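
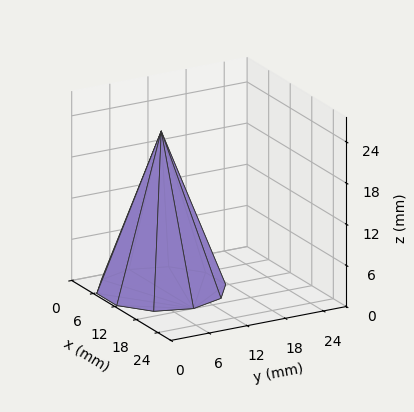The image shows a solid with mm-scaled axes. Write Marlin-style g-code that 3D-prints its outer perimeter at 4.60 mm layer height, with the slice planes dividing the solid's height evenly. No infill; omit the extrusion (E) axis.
Reading the render: the shape is a regular 10-sided pyramid, base circumscribed radius ≈ 9 mm, apex at z ≈ 23 mm (dimensions read to the nearest mm from the axis ticks). For the g-code, the solid's height is divided into equal slices at the stated Δz and each level perimeter traced with G1 moves after a G0 lift.

; perimeter-only toolpath
G21 ; units = mm
G90 ; absolute positioning
G28 ; home
; layer 1
G0 Z4.60
G0 X16.20 Y9.00
G1 X14.82 Y13.23
G1 X11.22 Y15.85
G1 X6.78 Y15.85
G1 X3.18 Y13.23
G1 X1.80 Y9.00
G1 X3.18 Y4.77
G1 X6.78 Y2.15
G1 X11.22 Y2.15
G1 X14.82 Y4.77
G1 X16.20 Y9.00
; layer 2
G0 Z9.20
G0 X14.40 Y9.00
G1 X13.37 Y12.17
G1 X10.67 Y14.14
G1 X7.33 Y14.14
G1 X4.63 Y12.17
G1 X3.60 Y9.00
G1 X4.63 Y5.83
G1 X7.33 Y3.86
G1 X10.67 Y3.86
G1 X13.37 Y5.83
G1 X14.40 Y9.00
; layer 3
G0 Z13.80
G0 X12.60 Y9.00
G1 X11.91 Y11.12
G1 X10.11 Y12.42
G1 X7.89 Y12.42
G1 X6.09 Y11.12
G1 X5.40 Y9.00
G1 X6.09 Y6.88
G1 X7.89 Y5.58
G1 X10.11 Y5.58
G1 X11.91 Y6.88
G1 X12.60 Y9.00
; layer 4
G0 Z18.40
G0 X10.80 Y9.00
G1 X10.46 Y10.06
G1 X9.56 Y10.71
G1 X8.44 Y10.71
G1 X7.54 Y10.06
G1 X7.20 Y9.00
G1 X7.54 Y7.94
G1 X8.44 Y7.29
G1 X9.56 Y7.29
G1 X10.46 Y7.94
G1 X10.80 Y9.00
M2 ; end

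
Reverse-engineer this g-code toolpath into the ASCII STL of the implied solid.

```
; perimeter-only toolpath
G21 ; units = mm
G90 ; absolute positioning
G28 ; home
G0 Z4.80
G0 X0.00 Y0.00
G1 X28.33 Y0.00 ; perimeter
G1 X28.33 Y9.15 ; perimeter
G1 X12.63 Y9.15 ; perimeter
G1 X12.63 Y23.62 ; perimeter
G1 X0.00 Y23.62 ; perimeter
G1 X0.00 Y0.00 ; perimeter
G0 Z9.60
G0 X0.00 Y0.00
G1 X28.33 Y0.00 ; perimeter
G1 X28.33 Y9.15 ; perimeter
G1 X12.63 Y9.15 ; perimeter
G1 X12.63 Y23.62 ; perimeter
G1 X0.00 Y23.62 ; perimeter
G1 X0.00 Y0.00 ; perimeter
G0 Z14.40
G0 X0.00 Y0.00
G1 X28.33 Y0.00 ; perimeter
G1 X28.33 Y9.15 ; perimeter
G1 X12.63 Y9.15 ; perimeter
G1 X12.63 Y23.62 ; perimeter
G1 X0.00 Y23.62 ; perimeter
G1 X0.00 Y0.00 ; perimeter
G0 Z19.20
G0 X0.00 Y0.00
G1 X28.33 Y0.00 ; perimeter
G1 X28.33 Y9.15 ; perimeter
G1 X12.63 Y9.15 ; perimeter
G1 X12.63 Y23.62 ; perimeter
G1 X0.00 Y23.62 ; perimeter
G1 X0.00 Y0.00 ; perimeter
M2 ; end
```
solid part
  facet normal 0.0000 0.0000 -1.0000
    outer loop
      vertex 28.33 9.15 0.00
      vertex 28.33 0.00 0.00
      vertex 0.00 0.00 0.00
    endloop
  endfacet
  facet normal 0.0000 0.0000 -1.0000
    outer loop
      vertex 12.63 9.15 0.00
      vertex 28.33 9.15 0.00
      vertex 0.00 0.00 0.00
    endloop
  endfacet
  facet normal 0.0000 0.0000 -1.0000
    outer loop
      vertex 12.63 23.62 0.00
      vertex 12.63 9.15 0.00
      vertex 0.00 0.00 0.00
    endloop
  endfacet
  facet normal 0.0000 0.0000 -1.0000
    outer loop
      vertex 0.00 23.62 0.00
      vertex 12.63 23.62 0.00
      vertex 0.00 0.00 0.00
    endloop
  endfacet
  facet normal 0.0000 0.0000 1.0000
    outer loop
      vertex 0.00 0.00 19.20
      vertex 28.33 0.00 19.20
      vertex 28.33 9.15 19.20
    endloop
  endfacet
  facet normal 0.0000 0.0000 1.0000
    outer loop
      vertex 0.00 0.00 19.20
      vertex 28.33 9.15 19.20
      vertex 12.63 9.15 19.20
    endloop
  endfacet
  facet normal 0.0000 0.0000 1.0000
    outer loop
      vertex 0.00 0.00 19.20
      vertex 12.63 9.15 19.20
      vertex 12.63 23.62 19.20
    endloop
  endfacet
  facet normal 0.0000 0.0000 1.0000
    outer loop
      vertex 0.00 0.00 19.20
      vertex 12.63 23.62 19.20
      vertex 0.00 23.62 19.20
    endloop
  endfacet
  facet normal 0.0000 -1.0000 0.0000
    outer loop
      vertex 0.00 0.00 0.00
      vertex 28.33 0.00 0.00
      vertex 28.33 0.00 19.20
    endloop
  endfacet
  facet normal 0.0000 -1.0000 0.0000
    outer loop
      vertex 0.00 0.00 0.00
      vertex 28.33 0.00 19.20
      vertex 0.00 0.00 19.20
    endloop
  endfacet
  facet normal 1.0000 0.0000 0.0000
    outer loop
      vertex 28.33 0.00 0.00
      vertex 28.33 9.15 0.00
      vertex 28.33 9.15 19.20
    endloop
  endfacet
  facet normal 1.0000 0.0000 0.0000
    outer loop
      vertex 28.33 0.00 0.00
      vertex 28.33 9.15 19.20
      vertex 28.33 0.00 19.20
    endloop
  endfacet
  facet normal 0.0000 1.0000 0.0000
    outer loop
      vertex 28.33 9.15 0.00
      vertex 12.63 9.15 0.00
      vertex 12.63 9.15 19.20
    endloop
  endfacet
  facet normal 0.0000 1.0000 0.0000
    outer loop
      vertex 28.33 9.15 0.00
      vertex 12.63 9.15 19.20
      vertex 28.33 9.15 19.20
    endloop
  endfacet
  facet normal 1.0000 0.0000 0.0000
    outer loop
      vertex 12.63 9.15 0.00
      vertex 12.63 23.62 0.00
      vertex 12.63 23.62 19.20
    endloop
  endfacet
  facet normal 1.0000 0.0000 0.0000
    outer loop
      vertex 12.63 9.15 0.00
      vertex 12.63 23.62 19.20
      vertex 12.63 9.15 19.20
    endloop
  endfacet
  facet normal 0.0000 1.0000 0.0000
    outer loop
      vertex 12.63 23.62 0.00
      vertex 0.00 23.62 0.00
      vertex 0.00 23.62 19.20
    endloop
  endfacet
  facet normal 0.0000 1.0000 0.0000
    outer loop
      vertex 12.63 23.62 0.00
      vertex 0.00 23.62 19.20
      vertex 12.63 23.62 19.20
    endloop
  endfacet
  facet normal -1.0000 0.0000 0.0000
    outer loop
      vertex 0.00 23.62 0.00
      vertex 0.00 0.00 0.00
      vertex 0.00 0.00 19.20
    endloop
  endfacet
  facet normal -1.0000 0.0000 0.0000
    outer loop
      vertex 0.00 23.62 0.00
      vertex 0.00 0.00 19.20
      vertex 0.00 23.62 19.20
    endloop
  endfacet
endsolid part

The G0 Z moves step by Δz≈4.80 mm. Every layer's G1 loop is the same polygon, so the solid is a straight extrusion of it from z=0 to z≈19.2. Closing with flat bottom and top caps and triangulating gives 20 facets — an L-shaped prism: outer 28.3 × 23.6 mm, arm thicknesses ≈ 9.15 mm (horizontal) and 12.6 mm (vertical), extruded 19.2 mm in z.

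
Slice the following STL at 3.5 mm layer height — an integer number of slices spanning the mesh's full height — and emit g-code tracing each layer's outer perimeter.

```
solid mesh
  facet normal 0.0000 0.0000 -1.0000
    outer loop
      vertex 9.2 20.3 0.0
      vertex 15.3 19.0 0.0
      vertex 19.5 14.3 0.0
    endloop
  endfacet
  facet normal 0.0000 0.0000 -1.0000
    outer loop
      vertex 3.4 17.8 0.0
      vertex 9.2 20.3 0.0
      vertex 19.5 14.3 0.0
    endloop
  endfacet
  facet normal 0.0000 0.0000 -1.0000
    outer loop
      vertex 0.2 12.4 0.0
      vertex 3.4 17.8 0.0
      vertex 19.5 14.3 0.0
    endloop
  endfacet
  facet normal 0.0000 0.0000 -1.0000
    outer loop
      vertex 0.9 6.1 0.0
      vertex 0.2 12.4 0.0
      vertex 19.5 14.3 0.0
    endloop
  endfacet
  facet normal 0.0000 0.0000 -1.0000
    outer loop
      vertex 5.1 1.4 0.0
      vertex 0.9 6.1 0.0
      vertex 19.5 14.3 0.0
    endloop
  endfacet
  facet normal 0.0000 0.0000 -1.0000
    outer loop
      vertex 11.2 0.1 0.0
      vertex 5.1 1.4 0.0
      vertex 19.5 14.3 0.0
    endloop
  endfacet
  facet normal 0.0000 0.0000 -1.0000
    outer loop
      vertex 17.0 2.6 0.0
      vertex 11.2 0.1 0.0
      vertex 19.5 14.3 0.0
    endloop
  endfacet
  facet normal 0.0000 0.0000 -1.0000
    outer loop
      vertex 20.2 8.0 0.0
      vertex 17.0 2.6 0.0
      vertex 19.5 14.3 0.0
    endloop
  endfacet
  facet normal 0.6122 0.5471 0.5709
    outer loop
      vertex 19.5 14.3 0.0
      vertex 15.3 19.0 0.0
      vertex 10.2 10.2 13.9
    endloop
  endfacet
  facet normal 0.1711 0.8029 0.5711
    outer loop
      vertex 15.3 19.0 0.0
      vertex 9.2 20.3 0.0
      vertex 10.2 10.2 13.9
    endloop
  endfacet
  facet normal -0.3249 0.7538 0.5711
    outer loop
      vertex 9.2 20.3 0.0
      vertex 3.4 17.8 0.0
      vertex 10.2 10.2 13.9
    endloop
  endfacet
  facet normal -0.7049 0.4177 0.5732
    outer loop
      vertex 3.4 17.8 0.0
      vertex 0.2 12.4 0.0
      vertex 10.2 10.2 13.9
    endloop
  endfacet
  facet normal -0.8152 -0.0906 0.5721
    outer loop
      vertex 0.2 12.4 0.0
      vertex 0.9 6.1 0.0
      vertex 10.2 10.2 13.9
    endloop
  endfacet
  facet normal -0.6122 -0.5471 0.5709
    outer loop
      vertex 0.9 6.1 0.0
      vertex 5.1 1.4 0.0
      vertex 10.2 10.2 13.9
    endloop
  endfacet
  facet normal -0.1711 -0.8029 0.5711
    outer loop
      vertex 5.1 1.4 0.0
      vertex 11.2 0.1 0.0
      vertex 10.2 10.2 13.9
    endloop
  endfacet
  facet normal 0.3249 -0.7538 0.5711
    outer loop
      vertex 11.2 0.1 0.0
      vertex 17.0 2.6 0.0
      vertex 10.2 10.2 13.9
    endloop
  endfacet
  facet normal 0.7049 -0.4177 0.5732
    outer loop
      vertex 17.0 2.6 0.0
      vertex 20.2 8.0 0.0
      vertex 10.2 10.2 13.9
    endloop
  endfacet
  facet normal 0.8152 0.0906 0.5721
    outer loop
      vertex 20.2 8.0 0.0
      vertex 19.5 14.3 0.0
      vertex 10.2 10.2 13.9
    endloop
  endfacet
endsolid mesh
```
; perimeter-only toolpath
G21 ; units = mm
G90 ; absolute positioning
G28 ; home
; layer 1
G0 Z3.5
G0 X17.2 Y13.3
G1 X14.0 Y16.8
G1 X9.4 Y17.8
G1 X5.1 Y15.9
G1 X2.7 Y11.9
G1 X3.2 Y7.1
G1 X6.4 Y3.6
G1 X10.9 Y2.6
G1 X15.3 Y4.5
G1 X17.7 Y8.6
G1 X17.2 Y13.3
; layer 2
G0 Z7.0
G0 X14.8 Y12.2
G1 X12.8 Y14.6
G1 X9.7 Y15.2
G1 X6.8 Y14.0
G1 X5.2 Y11.3
G1 X5.5 Y8.1
G1 X7.6 Y5.8
G1 X10.7 Y5.1
G1 X13.6 Y6.4
G1 X15.2 Y9.1
G1 X14.8 Y12.2
; layer 3
G0 Z10.4
G0 X12.5 Y11.2
G1 X11.5 Y12.4
G1 X9.9 Y12.7
G1 X8.5 Y12.1
G1 X7.7 Y10.8
G1 X7.9 Y9.2
G1 X8.9 Y8.0
G1 X10.4 Y7.7
G1 X11.9 Y8.3
G1 X12.7 Y9.6
G1 X12.5 Y11.2
M2 ; end

The solid is a regular 10-sided pyramid, base circumscribed radius ≈ 10.2 mm, apex at z ≈ 13.9 mm. Slicing at Δz = 3.5 mm — 4 equal slices spanning the solid's height, so layer i sits at z = i·h/4 — gives 3 non-empty perimeters. Each is a 10-segment closed polygon; G0 lifts to the layer z and rapids to the start vertex, then G1 traces the edges. The cross-section shrinks linearly with z (the slice at the apex is degenerate and omitted).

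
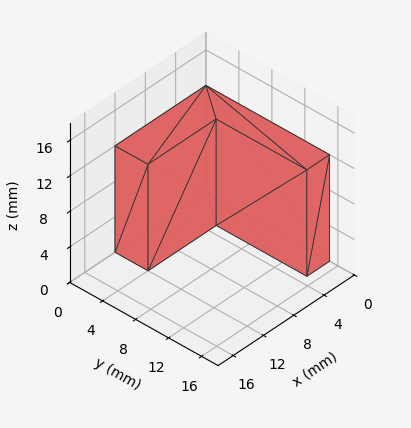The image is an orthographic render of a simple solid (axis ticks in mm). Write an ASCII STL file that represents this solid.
Reading the render: the shape is an L-shaped prism: outer 12 × 15 mm, arm thicknesses ≈ 4 mm (horizontal) and 3 mm (vertical), extruded 12 mm in z (dimensions read to the nearest mm from the axis ticks). For the STL, each face is triangulated and given an outward normal.

solid part
  facet normal 0.0000 0.0000 -1.0000
    outer loop
      vertex 12.00 4.00 0.00
      vertex 12.00 0.00 0.00
      vertex 0.00 0.00 0.00
    endloop
  endfacet
  facet normal 0.0000 0.0000 -1.0000
    outer loop
      vertex 3.00 4.00 0.00
      vertex 12.00 4.00 0.00
      vertex 0.00 0.00 0.00
    endloop
  endfacet
  facet normal 0.0000 0.0000 -1.0000
    outer loop
      vertex 3.00 15.00 0.00
      vertex 3.00 4.00 0.00
      vertex 0.00 0.00 0.00
    endloop
  endfacet
  facet normal 0.0000 0.0000 -1.0000
    outer loop
      vertex 0.00 15.00 0.00
      vertex 3.00 15.00 0.00
      vertex 0.00 0.00 0.00
    endloop
  endfacet
  facet normal 0.0000 0.0000 1.0000
    outer loop
      vertex 0.00 0.00 12.00
      vertex 12.00 0.00 12.00
      vertex 12.00 4.00 12.00
    endloop
  endfacet
  facet normal 0.0000 0.0000 1.0000
    outer loop
      vertex 0.00 0.00 12.00
      vertex 12.00 4.00 12.00
      vertex 3.00 4.00 12.00
    endloop
  endfacet
  facet normal 0.0000 0.0000 1.0000
    outer loop
      vertex 0.00 0.00 12.00
      vertex 3.00 4.00 12.00
      vertex 3.00 15.00 12.00
    endloop
  endfacet
  facet normal 0.0000 0.0000 1.0000
    outer loop
      vertex 0.00 0.00 12.00
      vertex 3.00 15.00 12.00
      vertex 0.00 15.00 12.00
    endloop
  endfacet
  facet normal 0.0000 -1.0000 0.0000
    outer loop
      vertex 0.00 0.00 0.00
      vertex 12.00 0.00 0.00
      vertex 12.00 0.00 12.00
    endloop
  endfacet
  facet normal 0.0000 -1.0000 0.0000
    outer loop
      vertex 0.00 0.00 0.00
      vertex 12.00 0.00 12.00
      vertex 0.00 0.00 12.00
    endloop
  endfacet
  facet normal 1.0000 0.0000 0.0000
    outer loop
      vertex 12.00 0.00 0.00
      vertex 12.00 4.00 0.00
      vertex 12.00 4.00 12.00
    endloop
  endfacet
  facet normal 1.0000 0.0000 0.0000
    outer loop
      vertex 12.00 0.00 0.00
      vertex 12.00 4.00 12.00
      vertex 12.00 0.00 12.00
    endloop
  endfacet
  facet normal 0.0000 1.0000 0.0000
    outer loop
      vertex 12.00 4.00 0.00
      vertex 3.00 4.00 0.00
      vertex 3.00 4.00 12.00
    endloop
  endfacet
  facet normal 0.0000 1.0000 0.0000
    outer loop
      vertex 12.00 4.00 0.00
      vertex 3.00 4.00 12.00
      vertex 12.00 4.00 12.00
    endloop
  endfacet
  facet normal 1.0000 0.0000 0.0000
    outer loop
      vertex 3.00 4.00 0.00
      vertex 3.00 15.00 0.00
      vertex 3.00 15.00 12.00
    endloop
  endfacet
  facet normal 1.0000 0.0000 0.0000
    outer loop
      vertex 3.00 4.00 0.00
      vertex 3.00 15.00 12.00
      vertex 3.00 4.00 12.00
    endloop
  endfacet
  facet normal 0.0000 1.0000 0.0000
    outer loop
      vertex 3.00 15.00 0.00
      vertex 0.00 15.00 0.00
      vertex 0.00 15.00 12.00
    endloop
  endfacet
  facet normal 0.0000 1.0000 0.0000
    outer loop
      vertex 3.00 15.00 0.00
      vertex 0.00 15.00 12.00
      vertex 3.00 15.00 12.00
    endloop
  endfacet
  facet normal -1.0000 0.0000 0.0000
    outer loop
      vertex 0.00 15.00 0.00
      vertex 0.00 0.00 0.00
      vertex 0.00 0.00 12.00
    endloop
  endfacet
  facet normal -1.0000 0.0000 0.0000
    outer loop
      vertex 0.00 15.00 0.00
      vertex 0.00 0.00 12.00
      vertex 0.00 15.00 12.00
    endloop
  endfacet
endsolid part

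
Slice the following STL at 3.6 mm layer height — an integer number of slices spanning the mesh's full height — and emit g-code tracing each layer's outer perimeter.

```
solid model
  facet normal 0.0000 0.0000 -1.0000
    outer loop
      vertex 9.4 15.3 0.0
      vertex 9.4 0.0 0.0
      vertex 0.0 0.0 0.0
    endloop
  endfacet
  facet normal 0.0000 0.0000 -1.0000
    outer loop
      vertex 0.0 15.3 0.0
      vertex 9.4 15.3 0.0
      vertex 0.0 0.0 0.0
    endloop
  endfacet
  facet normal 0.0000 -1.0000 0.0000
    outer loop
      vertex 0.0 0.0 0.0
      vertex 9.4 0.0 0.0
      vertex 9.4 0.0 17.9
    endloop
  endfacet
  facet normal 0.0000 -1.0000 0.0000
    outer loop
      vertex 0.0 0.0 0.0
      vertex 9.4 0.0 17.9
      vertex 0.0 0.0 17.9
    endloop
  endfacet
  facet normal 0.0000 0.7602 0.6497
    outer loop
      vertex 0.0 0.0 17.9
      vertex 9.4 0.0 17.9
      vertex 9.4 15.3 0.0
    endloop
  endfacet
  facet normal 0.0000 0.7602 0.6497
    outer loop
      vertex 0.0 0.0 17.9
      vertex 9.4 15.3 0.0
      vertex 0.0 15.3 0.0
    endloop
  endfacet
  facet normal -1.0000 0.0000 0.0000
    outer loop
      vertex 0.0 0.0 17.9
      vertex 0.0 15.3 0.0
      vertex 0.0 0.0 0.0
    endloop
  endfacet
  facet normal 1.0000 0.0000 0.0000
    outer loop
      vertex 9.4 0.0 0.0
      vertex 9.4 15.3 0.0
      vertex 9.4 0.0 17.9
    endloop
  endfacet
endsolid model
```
; perimeter-only toolpath
G21 ; units = mm
G90 ; absolute positioning
G28 ; home
; layer 1
G0 Z3.6
G0 X0.0 Y0.0
G1 X9.4 Y0.0
G1 X9.4 Y12.2
G1 X0.0 Y12.2
G1 X0.0 Y0.0
; layer 2
G0 Z7.2
G0 X0.0 Y0.0
G1 X9.4 Y0.0
G1 X9.4 Y9.2
G1 X0.0 Y9.2
G1 X0.0 Y0.0
; layer 3
G0 Z10.7
G0 X0.0 Y0.0
G1 X9.4 Y0.0
G1 X9.4 Y6.1
G1 X0.0 Y6.1
G1 X0.0 Y0.0
; layer 4
G0 Z14.3
G0 X0.0 Y0.0
G1 X9.4 Y0.0
G1 X9.4 Y3.1
G1 X0.0 Y3.1
G1 X0.0 Y0.0
M2 ; end

The solid is a wedge (ramp): 9.4 × 15.3 mm base, rising to 17.9 mm along the y=0 edge and sloping linearly to z=0 at y=15.3. Slicing at Δz = 3.6 mm — 5 equal slices spanning the solid's height, so layer i sits at z = i·h/5 — gives 4 non-empty perimeters. Each is a 4-segment closed polygon; G0 lifts to the layer z and rapids to the start vertex, then G1 traces the edges. The cross-section shrinks linearly with z (the slice at the apex is degenerate and omitted).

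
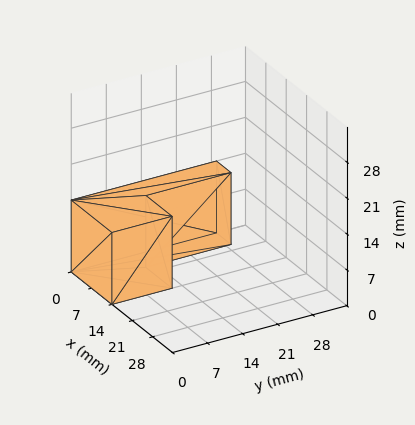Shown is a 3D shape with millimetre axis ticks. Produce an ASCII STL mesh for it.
Reading the render: the shape is an L-shaped prism: outer 14 × 29 mm, arm thicknesses ≈ 12 mm (horizontal) and 5 mm (vertical), extruded 14 mm in z (dimensions read to the nearest mm from the axis ticks). For the STL, each face is triangulated and given an outward normal.

solid part
  facet normal 0.0000 0.0000 -1.0000
    outer loop
      vertex 14.000 12.000 0.000
      vertex 14.000 0.000 0.000
      vertex 0.000 0.000 0.000
    endloop
  endfacet
  facet normal 0.0000 0.0000 -1.0000
    outer loop
      vertex 5.000 12.000 0.000
      vertex 14.000 12.000 0.000
      vertex 0.000 0.000 0.000
    endloop
  endfacet
  facet normal 0.0000 0.0000 -1.0000
    outer loop
      vertex 5.000 29.000 0.000
      vertex 5.000 12.000 0.000
      vertex 0.000 0.000 0.000
    endloop
  endfacet
  facet normal 0.0000 0.0000 -1.0000
    outer loop
      vertex 0.000 29.000 0.000
      vertex 5.000 29.000 0.000
      vertex 0.000 0.000 0.000
    endloop
  endfacet
  facet normal 0.0000 0.0000 1.0000
    outer loop
      vertex 0.000 0.000 14.000
      vertex 14.000 0.000 14.000
      vertex 14.000 12.000 14.000
    endloop
  endfacet
  facet normal 0.0000 0.0000 1.0000
    outer loop
      vertex 0.000 0.000 14.000
      vertex 14.000 12.000 14.000
      vertex 5.000 12.000 14.000
    endloop
  endfacet
  facet normal 0.0000 0.0000 1.0000
    outer loop
      vertex 0.000 0.000 14.000
      vertex 5.000 12.000 14.000
      vertex 5.000 29.000 14.000
    endloop
  endfacet
  facet normal 0.0000 0.0000 1.0000
    outer loop
      vertex 0.000 0.000 14.000
      vertex 5.000 29.000 14.000
      vertex 0.000 29.000 14.000
    endloop
  endfacet
  facet normal 0.0000 -1.0000 0.0000
    outer loop
      vertex 0.000 0.000 0.000
      vertex 14.000 0.000 0.000
      vertex 14.000 0.000 14.000
    endloop
  endfacet
  facet normal 0.0000 -1.0000 0.0000
    outer loop
      vertex 0.000 0.000 0.000
      vertex 14.000 0.000 14.000
      vertex 0.000 0.000 14.000
    endloop
  endfacet
  facet normal 1.0000 0.0000 0.0000
    outer loop
      vertex 14.000 0.000 0.000
      vertex 14.000 12.000 0.000
      vertex 14.000 12.000 14.000
    endloop
  endfacet
  facet normal 1.0000 0.0000 0.0000
    outer loop
      vertex 14.000 0.000 0.000
      vertex 14.000 12.000 14.000
      vertex 14.000 0.000 14.000
    endloop
  endfacet
  facet normal 0.0000 1.0000 0.0000
    outer loop
      vertex 14.000 12.000 0.000
      vertex 5.000 12.000 0.000
      vertex 5.000 12.000 14.000
    endloop
  endfacet
  facet normal 0.0000 1.0000 0.0000
    outer loop
      vertex 14.000 12.000 0.000
      vertex 5.000 12.000 14.000
      vertex 14.000 12.000 14.000
    endloop
  endfacet
  facet normal 1.0000 0.0000 0.0000
    outer loop
      vertex 5.000 12.000 0.000
      vertex 5.000 29.000 0.000
      vertex 5.000 29.000 14.000
    endloop
  endfacet
  facet normal 1.0000 0.0000 0.0000
    outer loop
      vertex 5.000 12.000 0.000
      vertex 5.000 29.000 14.000
      vertex 5.000 12.000 14.000
    endloop
  endfacet
  facet normal 0.0000 1.0000 0.0000
    outer loop
      vertex 5.000 29.000 0.000
      vertex 0.000 29.000 0.000
      vertex 0.000 29.000 14.000
    endloop
  endfacet
  facet normal 0.0000 1.0000 0.0000
    outer loop
      vertex 5.000 29.000 0.000
      vertex 0.000 29.000 14.000
      vertex 5.000 29.000 14.000
    endloop
  endfacet
  facet normal -1.0000 0.0000 0.0000
    outer loop
      vertex 0.000 29.000 0.000
      vertex 0.000 0.000 0.000
      vertex 0.000 0.000 14.000
    endloop
  endfacet
  facet normal -1.0000 0.0000 0.0000
    outer loop
      vertex 0.000 29.000 0.000
      vertex 0.000 0.000 14.000
      vertex 0.000 29.000 14.000
    endloop
  endfacet
endsolid part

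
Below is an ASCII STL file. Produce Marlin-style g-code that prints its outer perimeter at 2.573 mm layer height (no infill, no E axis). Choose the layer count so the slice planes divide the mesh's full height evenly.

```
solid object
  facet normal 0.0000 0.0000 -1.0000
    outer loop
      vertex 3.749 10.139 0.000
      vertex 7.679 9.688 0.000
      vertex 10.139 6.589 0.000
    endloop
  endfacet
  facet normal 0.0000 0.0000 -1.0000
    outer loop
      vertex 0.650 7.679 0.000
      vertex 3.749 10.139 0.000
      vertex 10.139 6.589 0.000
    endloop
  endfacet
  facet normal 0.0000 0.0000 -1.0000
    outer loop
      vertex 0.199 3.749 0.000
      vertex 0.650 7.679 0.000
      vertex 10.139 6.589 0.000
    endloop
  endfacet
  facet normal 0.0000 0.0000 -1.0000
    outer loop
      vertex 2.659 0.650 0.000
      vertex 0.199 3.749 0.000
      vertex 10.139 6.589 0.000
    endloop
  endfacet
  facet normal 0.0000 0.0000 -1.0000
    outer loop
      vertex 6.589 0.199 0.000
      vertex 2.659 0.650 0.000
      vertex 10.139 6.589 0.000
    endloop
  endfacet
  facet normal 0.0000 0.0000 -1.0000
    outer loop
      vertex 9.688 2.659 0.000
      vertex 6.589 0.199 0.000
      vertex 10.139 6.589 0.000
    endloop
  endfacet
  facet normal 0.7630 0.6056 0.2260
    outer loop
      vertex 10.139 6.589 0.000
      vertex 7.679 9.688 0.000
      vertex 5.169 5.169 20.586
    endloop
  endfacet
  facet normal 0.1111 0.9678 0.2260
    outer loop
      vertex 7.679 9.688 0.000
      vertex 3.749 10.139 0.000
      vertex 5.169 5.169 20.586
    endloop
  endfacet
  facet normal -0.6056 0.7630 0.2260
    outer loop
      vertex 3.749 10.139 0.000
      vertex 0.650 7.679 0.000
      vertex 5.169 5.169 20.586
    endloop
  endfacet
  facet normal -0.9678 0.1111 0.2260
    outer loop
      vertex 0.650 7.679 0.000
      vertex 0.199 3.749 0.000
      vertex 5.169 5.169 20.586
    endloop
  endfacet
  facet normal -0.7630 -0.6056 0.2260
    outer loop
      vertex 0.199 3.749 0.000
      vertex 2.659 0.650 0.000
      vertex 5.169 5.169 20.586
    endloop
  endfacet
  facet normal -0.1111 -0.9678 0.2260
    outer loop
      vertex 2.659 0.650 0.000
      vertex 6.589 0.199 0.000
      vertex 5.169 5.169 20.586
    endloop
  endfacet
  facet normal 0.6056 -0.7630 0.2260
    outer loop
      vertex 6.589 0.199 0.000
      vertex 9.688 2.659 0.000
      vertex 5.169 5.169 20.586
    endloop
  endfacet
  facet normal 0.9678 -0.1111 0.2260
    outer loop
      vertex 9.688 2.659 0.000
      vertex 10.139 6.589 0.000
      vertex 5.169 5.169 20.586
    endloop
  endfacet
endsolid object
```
; perimeter-only toolpath
G21 ; units = mm
G90 ; absolute positioning
G28 ; home
; layer 1
G0 Z2.573
G0 X9.518 Y6.412
G1 X7.365 Y9.123
G1 X3.927 Y9.518
G1 X1.215 Y7.365
G1 X0.820 Y3.927
G1 X2.973 Y1.215
G1 X6.412 Y0.820
G1 X9.123 Y2.973
G1 X9.518 Y6.412
; layer 2
G0 Z5.146
G0 X8.896 Y6.234
G1 X7.051 Y8.558
G1 X4.104 Y8.896
G1 X1.780 Y7.051
G1 X1.442 Y4.104
G1 X3.286 Y1.780
G1 X6.234 Y1.442
G1 X8.558 Y3.286
G1 X8.896 Y6.234
; layer 3
G0 Z7.720
G0 X8.275 Y6.056
G1 X6.738 Y7.993
G1 X4.281 Y8.275
G1 X2.345 Y6.738
G1 X2.063 Y4.281
G1 X3.600 Y2.345
G1 X6.056 Y2.063
G1 X7.993 Y3.600
G1 X8.275 Y6.056
; layer 4
G0 Z10.293
G0 X7.654 Y5.879
G1 X6.424 Y7.428
G1 X4.459 Y7.654
G1 X2.909 Y6.424
G1 X2.684 Y4.459
G1 X3.914 Y2.909
G1 X5.879 Y2.684
G1 X7.428 Y3.914
G1 X7.654 Y5.879
; layer 5
G0 Z12.866
G0 X7.033 Y5.702
G1 X6.110 Y6.864
G1 X4.636 Y7.033
G1 X3.474 Y6.110
G1 X3.305 Y4.636
G1 X4.228 Y3.474
G1 X5.702 Y3.305
G1 X6.864 Y4.228
G1 X7.033 Y5.702
; layer 6
G0 Z15.439
G0 X6.411 Y5.524
G1 X5.796 Y6.299
G1 X4.814 Y6.411
G1 X4.039 Y5.796
G1 X3.926 Y4.814
G1 X4.541 Y4.039
G1 X5.524 Y3.926
G1 X6.299 Y4.541
G1 X6.411 Y5.524
; layer 7
G0 Z18.013
G0 X5.790 Y5.346
G1 X5.483 Y5.734
G1 X4.991 Y5.790
G1 X4.604 Y5.483
G1 X4.548 Y4.991
G1 X4.855 Y4.604
G1 X5.346 Y4.548
G1 X5.734 Y4.855
G1 X5.790 Y5.346
M2 ; end

The solid is a regular 8-sided pyramid, base circumscribed radius ≈ 5.17 mm, apex at z ≈ 20.6 mm. Slicing at Δz = 2.573 mm — 8 equal slices spanning the solid's height, so layer i sits at z = i·h/8 — gives 7 non-empty perimeters. Each is a 8-segment closed polygon; G0 lifts to the layer z and rapids to the start vertex, then G1 traces the edges. The cross-section shrinks linearly with z (the slice at the apex is degenerate and omitted).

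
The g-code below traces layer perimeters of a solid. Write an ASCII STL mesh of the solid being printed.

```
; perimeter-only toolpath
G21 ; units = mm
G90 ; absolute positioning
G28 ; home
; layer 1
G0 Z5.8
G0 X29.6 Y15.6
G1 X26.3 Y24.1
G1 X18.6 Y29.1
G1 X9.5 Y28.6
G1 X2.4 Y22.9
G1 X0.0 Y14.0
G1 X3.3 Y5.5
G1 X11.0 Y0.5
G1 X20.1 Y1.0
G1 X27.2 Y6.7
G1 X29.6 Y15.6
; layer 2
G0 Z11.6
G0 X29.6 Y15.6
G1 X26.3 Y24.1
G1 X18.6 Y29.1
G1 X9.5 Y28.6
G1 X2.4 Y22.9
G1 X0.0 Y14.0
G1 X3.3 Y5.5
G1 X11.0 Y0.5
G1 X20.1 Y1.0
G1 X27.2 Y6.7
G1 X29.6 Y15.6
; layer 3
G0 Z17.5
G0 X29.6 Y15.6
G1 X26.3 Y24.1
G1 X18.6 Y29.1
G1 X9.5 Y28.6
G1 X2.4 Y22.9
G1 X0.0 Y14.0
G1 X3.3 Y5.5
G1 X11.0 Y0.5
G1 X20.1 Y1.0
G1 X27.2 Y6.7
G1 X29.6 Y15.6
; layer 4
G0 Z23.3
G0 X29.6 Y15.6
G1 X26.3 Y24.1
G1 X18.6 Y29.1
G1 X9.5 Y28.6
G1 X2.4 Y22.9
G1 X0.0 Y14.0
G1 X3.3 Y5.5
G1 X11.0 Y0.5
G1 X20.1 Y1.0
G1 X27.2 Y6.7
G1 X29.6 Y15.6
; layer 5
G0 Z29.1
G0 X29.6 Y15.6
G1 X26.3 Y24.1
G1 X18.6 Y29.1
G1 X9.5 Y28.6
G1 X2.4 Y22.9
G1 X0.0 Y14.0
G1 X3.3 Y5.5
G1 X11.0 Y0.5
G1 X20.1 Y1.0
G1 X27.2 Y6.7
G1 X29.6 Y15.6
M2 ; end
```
solid part
  facet normal 0.0000 0.0000 -1.0000
    outer loop
      vertex 18.6 29.1 0.0
      vertex 26.3 24.1 0.0
      vertex 29.6 15.6 0.0
    endloop
  endfacet
  facet normal 0.0000 0.0000 -1.0000
    outer loop
      vertex 9.5 28.6 0.0
      vertex 18.6 29.1 0.0
      vertex 29.6 15.6 0.0
    endloop
  endfacet
  facet normal 0.0000 0.0000 -1.0000
    outer loop
      vertex 2.4 22.9 0.0
      vertex 9.5 28.6 0.0
      vertex 29.6 15.6 0.0
    endloop
  endfacet
  facet normal 0.0000 0.0000 -1.0000
    outer loop
      vertex 0.0 14.0 0.0
      vertex 2.4 22.9 0.0
      vertex 29.6 15.6 0.0
    endloop
  endfacet
  facet normal 0.0000 0.0000 -1.0000
    outer loop
      vertex 3.3 5.5 0.0
      vertex 0.0 14.0 0.0
      vertex 29.6 15.6 0.0
    endloop
  endfacet
  facet normal 0.0000 0.0000 -1.0000
    outer loop
      vertex 11.0 0.5 0.0
      vertex 3.3 5.5 0.0
      vertex 29.6 15.6 0.0
    endloop
  endfacet
  facet normal 0.0000 0.0000 -1.0000
    outer loop
      vertex 20.1 1.0 0.0
      vertex 11.0 0.5 0.0
      vertex 29.6 15.6 0.0
    endloop
  endfacet
  facet normal 0.0000 0.0000 -1.0000
    outer loop
      vertex 27.2 6.7 0.0
      vertex 20.1 1.0 0.0
      vertex 29.6 15.6 0.0
    endloop
  endfacet
  facet normal 0.0000 0.0000 1.0000
    outer loop
      vertex 29.6 15.6 29.1
      vertex 26.3 24.1 29.1
      vertex 18.6 29.1 29.1
    endloop
  endfacet
  facet normal 0.0000 0.0000 1.0000
    outer loop
      vertex 29.6 15.6 29.1
      vertex 18.6 29.1 29.1
      vertex 9.5 28.6 29.1
    endloop
  endfacet
  facet normal 0.0000 0.0000 1.0000
    outer loop
      vertex 29.6 15.6 29.1
      vertex 9.5 28.6 29.1
      vertex 2.4 22.9 29.1
    endloop
  endfacet
  facet normal 0.0000 0.0000 1.0000
    outer loop
      vertex 29.6 15.6 29.1
      vertex 2.4 22.9 29.1
      vertex 0.0 14.0 29.1
    endloop
  endfacet
  facet normal 0.0000 0.0000 1.0000
    outer loop
      vertex 29.6 15.6 29.1
      vertex 0.0 14.0 29.1
      vertex 3.3 5.5 29.1
    endloop
  endfacet
  facet normal 0.0000 0.0000 1.0000
    outer loop
      vertex 29.6 15.6 29.1
      vertex 3.3 5.5 29.1
      vertex 11.0 0.5 29.1
    endloop
  endfacet
  facet normal 0.0000 0.0000 1.0000
    outer loop
      vertex 29.6 15.6 29.1
      vertex 11.0 0.5 29.1
      vertex 20.1 1.0 29.1
    endloop
  endfacet
  facet normal 0.0000 0.0000 1.0000
    outer loop
      vertex 29.6 15.6 29.1
      vertex 20.1 1.0 29.1
      vertex 27.2 6.7 29.1
    endloop
  endfacet
  facet normal 0.9322 0.3619 0.0000
    outer loop
      vertex 29.6 15.6 0.0
      vertex 26.3 24.1 0.0
      vertex 26.3 24.1 29.1
    endloop
  endfacet
  facet normal 0.9322 0.3619 0.0000
    outer loop
      vertex 29.6 15.6 0.0
      vertex 26.3 24.1 29.1
      vertex 29.6 15.6 29.1
    endloop
  endfacet
  facet normal 0.5446 0.8387 0.0000
    outer loop
      vertex 26.3 24.1 0.0
      vertex 18.6 29.1 0.0
      vertex 18.6 29.1 29.1
    endloop
  endfacet
  facet normal 0.5446 0.8387 0.0000
    outer loop
      vertex 26.3 24.1 0.0
      vertex 18.6 29.1 29.1
      vertex 26.3 24.1 29.1
    endloop
  endfacet
  facet normal -0.0549 0.9985 0.0000
    outer loop
      vertex 18.6 29.1 0.0
      vertex 9.5 28.6 0.0
      vertex 9.5 28.6 29.1
    endloop
  endfacet
  facet normal -0.0549 0.9985 0.0000
    outer loop
      vertex 18.6 29.1 0.0
      vertex 9.5 28.6 29.1
      vertex 18.6 29.1 29.1
    endloop
  endfacet
  facet normal -0.6260 0.7798 0.0000
    outer loop
      vertex 9.5 28.6 0.0
      vertex 2.4 22.9 0.0
      vertex 2.4 22.9 29.1
    endloop
  endfacet
  facet normal -0.6260 0.7798 0.0000
    outer loop
      vertex 9.5 28.6 0.0
      vertex 2.4 22.9 29.1
      vertex 9.5 28.6 29.1
    endloop
  endfacet
  facet normal -0.9655 0.2604 0.0000
    outer loop
      vertex 2.4 22.9 0.0
      vertex 0.0 14.0 0.0
      vertex 0.0 14.0 29.1
    endloop
  endfacet
  facet normal -0.9655 0.2604 0.0000
    outer loop
      vertex 2.4 22.9 0.0
      vertex 0.0 14.0 29.1
      vertex 2.4 22.9 29.1
    endloop
  endfacet
  facet normal -0.9322 -0.3619 0.0000
    outer loop
      vertex 0.0 14.0 0.0
      vertex 3.3 5.5 0.0
      vertex 3.3 5.5 29.1
    endloop
  endfacet
  facet normal -0.9322 -0.3619 0.0000
    outer loop
      vertex 0.0 14.0 0.0
      vertex 3.3 5.5 29.1
      vertex 0.0 14.0 29.1
    endloop
  endfacet
  facet normal -0.5446 -0.8387 0.0000
    outer loop
      vertex 3.3 5.5 0.0
      vertex 11.0 0.5 0.0
      vertex 11.0 0.5 29.1
    endloop
  endfacet
  facet normal -0.5446 -0.8387 0.0000
    outer loop
      vertex 3.3 5.5 0.0
      vertex 11.0 0.5 29.1
      vertex 3.3 5.5 29.1
    endloop
  endfacet
  facet normal 0.0549 -0.9985 0.0000
    outer loop
      vertex 11.0 0.5 0.0
      vertex 20.1 1.0 0.0
      vertex 20.1 1.0 29.1
    endloop
  endfacet
  facet normal 0.0549 -0.9985 0.0000
    outer loop
      vertex 11.0 0.5 0.0
      vertex 20.1 1.0 29.1
      vertex 11.0 0.5 29.1
    endloop
  endfacet
  facet normal 0.6260 -0.7798 0.0000
    outer loop
      vertex 20.1 1.0 0.0
      vertex 27.2 6.7 0.0
      vertex 27.2 6.7 29.1
    endloop
  endfacet
  facet normal 0.6260 -0.7798 0.0000
    outer loop
      vertex 20.1 1.0 0.0
      vertex 27.2 6.7 29.1
      vertex 20.1 1.0 29.1
    endloop
  endfacet
  facet normal 0.9655 -0.2604 0.0000
    outer loop
      vertex 27.2 6.7 0.0
      vertex 29.6 15.6 0.0
      vertex 29.6 15.6 29.1
    endloop
  endfacet
  facet normal 0.9655 -0.2604 0.0000
    outer loop
      vertex 27.2 6.7 0.0
      vertex 29.6 15.6 29.1
      vertex 27.2 6.7 29.1
    endloop
  endfacet
endsolid part

The G0 Z moves step by Δz≈5.8 mm. Every layer's G1 loop is the same polygon, so the solid is a straight extrusion of it from z=0 to z≈29.1. Closing with flat bottom and top caps and triangulating gives 36 facets — a regular 10-sided prism (a cylinder approximated with 10 flat sides), circumscribed radius ≈ 14.8 mm, height ≈ 29.1 mm.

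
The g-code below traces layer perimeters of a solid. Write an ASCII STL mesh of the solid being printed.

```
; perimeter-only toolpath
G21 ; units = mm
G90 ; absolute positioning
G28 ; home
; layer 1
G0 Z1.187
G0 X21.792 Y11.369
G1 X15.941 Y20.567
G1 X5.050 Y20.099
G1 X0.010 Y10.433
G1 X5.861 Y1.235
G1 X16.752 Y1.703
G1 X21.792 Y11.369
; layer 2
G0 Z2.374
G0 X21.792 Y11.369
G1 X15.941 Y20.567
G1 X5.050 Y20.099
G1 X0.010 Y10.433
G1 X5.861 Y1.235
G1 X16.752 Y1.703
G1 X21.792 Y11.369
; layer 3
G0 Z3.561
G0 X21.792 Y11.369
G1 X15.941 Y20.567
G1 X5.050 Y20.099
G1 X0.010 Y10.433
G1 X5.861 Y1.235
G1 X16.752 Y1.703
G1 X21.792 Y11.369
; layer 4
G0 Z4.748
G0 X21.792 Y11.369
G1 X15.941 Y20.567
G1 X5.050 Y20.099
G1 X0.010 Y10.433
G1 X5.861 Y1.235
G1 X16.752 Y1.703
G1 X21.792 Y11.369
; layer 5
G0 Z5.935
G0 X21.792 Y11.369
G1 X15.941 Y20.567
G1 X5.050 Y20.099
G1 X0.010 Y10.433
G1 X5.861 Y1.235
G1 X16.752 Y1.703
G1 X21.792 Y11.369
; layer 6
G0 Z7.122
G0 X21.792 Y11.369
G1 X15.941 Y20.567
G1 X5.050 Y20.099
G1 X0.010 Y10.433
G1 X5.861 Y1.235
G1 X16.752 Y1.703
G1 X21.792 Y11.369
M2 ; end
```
solid part
  facet normal 0.0000 0.0000 -1.0000
    outer loop
      vertex 5.050 20.099 0.000
      vertex 15.941 20.567 0.000
      vertex 21.792 11.369 0.000
    endloop
  endfacet
  facet normal 0.0000 0.0000 -1.0000
    outer loop
      vertex 0.010 10.433 0.000
      vertex 5.050 20.099 0.000
      vertex 21.792 11.369 0.000
    endloop
  endfacet
  facet normal 0.0000 0.0000 -1.0000
    outer loop
      vertex 5.861 1.235 0.000
      vertex 0.010 10.433 0.000
      vertex 21.792 11.369 0.000
    endloop
  endfacet
  facet normal 0.0000 0.0000 -1.0000
    outer loop
      vertex 16.752 1.703 0.000
      vertex 5.861 1.235 0.000
      vertex 21.792 11.369 0.000
    endloop
  endfacet
  facet normal 0.0000 0.0000 1.0000
    outer loop
      vertex 21.792 11.369 7.122
      vertex 15.941 20.567 7.122
      vertex 5.050 20.099 7.122
    endloop
  endfacet
  facet normal 0.0000 0.0000 1.0000
    outer loop
      vertex 21.792 11.369 7.122
      vertex 5.050 20.099 7.122
      vertex 0.010 10.433 7.122
    endloop
  endfacet
  facet normal 0.0000 0.0000 1.0000
    outer loop
      vertex 21.792 11.369 7.122
      vertex 0.010 10.433 7.122
      vertex 5.861 1.235 7.122
    endloop
  endfacet
  facet normal 0.0000 0.0000 1.0000
    outer loop
      vertex 21.792 11.369 7.122
      vertex 5.861 1.235 7.122
      vertex 16.752 1.703 7.122
    endloop
  endfacet
  facet normal 0.8438 0.5367 0.0000
    outer loop
      vertex 21.792 11.369 0.000
      vertex 15.941 20.567 0.000
      vertex 15.941 20.567 7.122
    endloop
  endfacet
  facet normal 0.8438 0.5367 0.0000
    outer loop
      vertex 21.792 11.369 0.000
      vertex 15.941 20.567 7.122
      vertex 21.792 11.369 7.122
    endloop
  endfacet
  facet normal -0.0429 0.9991 0.0000
    outer loop
      vertex 15.941 20.567 0.000
      vertex 5.050 20.099 0.000
      vertex 5.050 20.099 7.122
    endloop
  endfacet
  facet normal -0.0429 0.9991 0.0000
    outer loop
      vertex 15.941 20.567 0.000
      vertex 5.050 20.099 7.122
      vertex 15.941 20.567 7.122
    endloop
  endfacet
  facet normal -0.8867 0.4623 0.0000
    outer loop
      vertex 5.050 20.099 0.000
      vertex 0.010 10.433 0.000
      vertex 0.010 10.433 7.122
    endloop
  endfacet
  facet normal -0.8867 0.4623 0.0000
    outer loop
      vertex 5.050 20.099 0.000
      vertex 0.010 10.433 7.122
      vertex 5.050 20.099 7.122
    endloop
  endfacet
  facet normal -0.8438 -0.5367 0.0000
    outer loop
      vertex 0.010 10.433 0.000
      vertex 5.861 1.235 0.000
      vertex 5.861 1.235 7.122
    endloop
  endfacet
  facet normal -0.8438 -0.5367 0.0000
    outer loop
      vertex 0.010 10.433 0.000
      vertex 5.861 1.235 7.122
      vertex 0.010 10.433 7.122
    endloop
  endfacet
  facet normal 0.0429 -0.9991 0.0000
    outer loop
      vertex 5.861 1.235 0.000
      vertex 16.752 1.703 0.000
      vertex 16.752 1.703 7.122
    endloop
  endfacet
  facet normal 0.0429 -0.9991 0.0000
    outer loop
      vertex 5.861 1.235 0.000
      vertex 16.752 1.703 7.122
      vertex 5.861 1.235 7.122
    endloop
  endfacet
  facet normal 0.8867 -0.4623 0.0000
    outer loop
      vertex 16.752 1.703 0.000
      vertex 21.792 11.369 0.000
      vertex 21.792 11.369 7.122
    endloop
  endfacet
  facet normal 0.8867 -0.4623 0.0000
    outer loop
      vertex 16.752 1.703 0.000
      vertex 21.792 11.369 7.122
      vertex 16.752 1.703 7.122
    endloop
  endfacet
endsolid part

The G0 Z moves step by Δz≈1.187 mm. Every layer's G1 loop is the same polygon, so the solid is a straight extrusion of it from z=0 to z≈7.12. Closing with flat bottom and top caps and triangulating gives 20 facets — a regular 6-sided prism (a cylinder approximated with 6 flat sides), circumscribed radius ≈ 10.9 mm, height ≈ 7.12 mm.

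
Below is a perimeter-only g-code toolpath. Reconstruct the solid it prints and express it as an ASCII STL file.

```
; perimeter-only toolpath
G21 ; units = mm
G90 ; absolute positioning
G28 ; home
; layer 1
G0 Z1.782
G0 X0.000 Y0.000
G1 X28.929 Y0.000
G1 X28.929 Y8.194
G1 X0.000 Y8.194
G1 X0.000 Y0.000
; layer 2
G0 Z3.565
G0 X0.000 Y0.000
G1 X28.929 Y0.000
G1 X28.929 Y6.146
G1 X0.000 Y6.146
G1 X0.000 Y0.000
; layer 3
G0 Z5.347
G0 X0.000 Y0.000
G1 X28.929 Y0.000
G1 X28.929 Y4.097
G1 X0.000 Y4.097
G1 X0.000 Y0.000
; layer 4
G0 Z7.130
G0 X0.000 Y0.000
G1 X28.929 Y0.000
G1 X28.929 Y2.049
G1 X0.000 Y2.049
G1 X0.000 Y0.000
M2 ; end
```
solid part
  facet normal 0.0000 0.0000 -1.0000
    outer loop
      vertex 28.929 10.243 0.000
      vertex 28.929 0.000 0.000
      vertex 0.000 0.000 0.000
    endloop
  endfacet
  facet normal 0.0000 0.0000 -1.0000
    outer loop
      vertex 0.000 10.243 0.000
      vertex 28.929 10.243 0.000
      vertex 0.000 0.000 0.000
    endloop
  endfacet
  facet normal 0.0000 -1.0000 0.0000
    outer loop
      vertex 0.000 0.000 0.000
      vertex 28.929 0.000 0.000
      vertex 28.929 0.000 8.912
    endloop
  endfacet
  facet normal 0.0000 -1.0000 0.0000
    outer loop
      vertex 0.000 0.000 0.000
      vertex 28.929 0.000 8.912
      vertex 0.000 0.000 8.912
    endloop
  endfacet
  facet normal 0.0000 0.6564 0.7544
    outer loop
      vertex 0.000 0.000 8.912
      vertex 28.929 0.000 8.912
      vertex 28.929 10.243 0.000
    endloop
  endfacet
  facet normal 0.0000 0.6564 0.7544
    outer loop
      vertex 0.000 0.000 8.912
      vertex 28.929 10.243 0.000
      vertex 0.000 10.243 0.000
    endloop
  endfacet
  facet normal -1.0000 0.0000 0.0000
    outer loop
      vertex 0.000 0.000 8.912
      vertex 0.000 10.243 0.000
      vertex 0.000 0.000 0.000
    endloop
  endfacet
  facet normal 1.0000 0.0000 0.0000
    outer loop
      vertex 28.929 0.000 0.000
      vertex 28.929 10.243 0.000
      vertex 28.929 0.000 8.912
    endloop
  endfacet
endsolid part

The G0 Z moves step by Δz≈1.782 mm. The G1 loops shrink linearly with z, so the solid tapers from its base footprint up to z≈8.91. Closing with a flat bottom cap and the tapered top and triangulating gives 8 facets — a wedge (ramp): 28.9 × 10.2 mm base, rising to 8.91 mm along the y=0 edge and sloping linearly to z=0 at y=10.2.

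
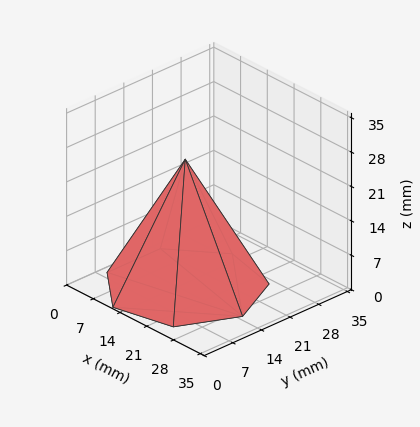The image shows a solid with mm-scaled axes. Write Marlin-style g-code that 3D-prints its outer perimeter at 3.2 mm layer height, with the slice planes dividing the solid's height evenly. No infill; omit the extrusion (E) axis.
Reading the render: the shape is a regular 7-sided pyramid, base circumscribed radius ≈ 15 mm, apex at z ≈ 26 mm (dimensions read to the nearest mm from the axis ticks). For the g-code, the solid's height is divided into equal slices at the stated Δz and each level perimeter traced with G1 moves after a G0 lift.

; perimeter-only toolpath
G21 ; units = mm
G90 ; absolute positioning
G28 ; home
; layer 1
G0 Z3.2
G0 X28.1 Y15.0
G1 X23.2 Y25.2
G1 X12.1 Y27.8
G1 X3.2 Y20.7
G1 X3.2 Y9.3
G1 X12.1 Y2.2
G1 X23.2 Y4.8
G1 X28.1 Y15.0
; layer 2
G0 Z6.5
G0 X26.2 Y15.0
G1 X22.0 Y23.8
G1 X12.5 Y26.0
G1 X4.9 Y19.9
G1 X4.9 Y10.1
G1 X12.5 Y4.0
G1 X22.0 Y6.2
G1 X26.2 Y15.0
; layer 3
G0 Z9.8
G0 X24.4 Y15.0
G1 X20.9 Y22.3
G1 X12.9 Y24.1
G1 X6.6 Y19.1
G1 X6.6 Y10.9
G1 X12.9 Y5.9
G1 X20.9 Y7.7
G1 X24.4 Y15.0
; layer 4
G0 Z13.0
G0 X22.5 Y15.0
G1 X19.7 Y20.9
G1 X13.3 Y22.3
G1 X8.2 Y18.2
G1 X8.2 Y11.8
G1 X13.3 Y7.7
G1 X19.7 Y9.2
G1 X22.5 Y15.0
; layer 5
G0 Z16.2
G0 X20.6 Y15.0
G1 X18.5 Y19.4
G1 X13.8 Y20.5
G1 X9.9 Y17.4
G1 X9.9 Y12.6
G1 X13.8 Y9.5
G1 X18.5 Y10.6
G1 X20.6 Y15.0
; layer 6
G0 Z19.5
G0 X18.8 Y15.0
G1 X17.4 Y17.9
G1 X14.2 Y18.6
G1 X11.6 Y16.6
G1 X11.6 Y13.4
G1 X14.2 Y11.3
G1 X17.4 Y12.1
G1 X18.8 Y15.0
; layer 7
G0 Z22.8
G0 X16.9 Y15.0
G1 X16.2 Y16.5
G1 X14.6 Y16.8
G1 X13.3 Y15.8
G1 X13.3 Y14.2
G1 X14.6 Y13.2
G1 X16.2 Y13.5
G1 X16.9 Y15.0
M2 ; end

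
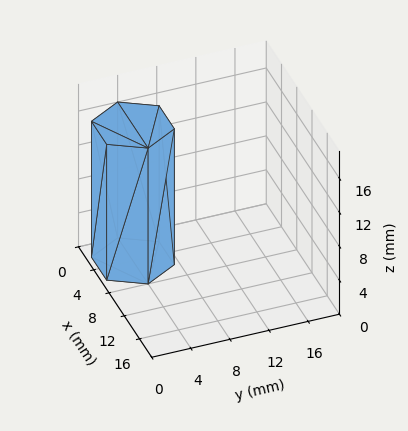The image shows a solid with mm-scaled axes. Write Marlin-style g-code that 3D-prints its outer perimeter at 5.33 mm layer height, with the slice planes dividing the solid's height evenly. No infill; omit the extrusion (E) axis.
Reading the render: the shape is a regular 6-sided prism (a cylinder approximated with 6 flat sides), circumscribed radius ≈ 4 mm, height ≈ 16 mm (dimensions read to the nearest mm from the axis ticks). For the g-code, the solid's height is divided into equal slices at the stated Δz and each level perimeter traced with G1 moves after a G0 lift.

; perimeter-only toolpath
G21 ; units = mm
G90 ; absolute positioning
G28 ; home
; layer 1
G0 Z5.33
G0 X8.00 Y4.00
G1 X6.00 Y7.46
G1 X2.00 Y7.46
G1 X0.00 Y4.00
G1 X2.00 Y0.54
G1 X6.00 Y0.54
G1 X8.00 Y4.00
; layer 2
G0 Z10.67
G0 X8.00 Y4.00
G1 X6.00 Y7.46
G1 X2.00 Y7.46
G1 X0.00 Y4.00
G1 X2.00 Y0.54
G1 X6.00 Y0.54
G1 X8.00 Y4.00
; layer 3
G0 Z16.00
G0 X8.00 Y4.00
G1 X6.00 Y7.46
G1 X2.00 Y7.46
G1 X0.00 Y4.00
G1 X2.00 Y0.54
G1 X6.00 Y0.54
G1 X8.00 Y4.00
M2 ; end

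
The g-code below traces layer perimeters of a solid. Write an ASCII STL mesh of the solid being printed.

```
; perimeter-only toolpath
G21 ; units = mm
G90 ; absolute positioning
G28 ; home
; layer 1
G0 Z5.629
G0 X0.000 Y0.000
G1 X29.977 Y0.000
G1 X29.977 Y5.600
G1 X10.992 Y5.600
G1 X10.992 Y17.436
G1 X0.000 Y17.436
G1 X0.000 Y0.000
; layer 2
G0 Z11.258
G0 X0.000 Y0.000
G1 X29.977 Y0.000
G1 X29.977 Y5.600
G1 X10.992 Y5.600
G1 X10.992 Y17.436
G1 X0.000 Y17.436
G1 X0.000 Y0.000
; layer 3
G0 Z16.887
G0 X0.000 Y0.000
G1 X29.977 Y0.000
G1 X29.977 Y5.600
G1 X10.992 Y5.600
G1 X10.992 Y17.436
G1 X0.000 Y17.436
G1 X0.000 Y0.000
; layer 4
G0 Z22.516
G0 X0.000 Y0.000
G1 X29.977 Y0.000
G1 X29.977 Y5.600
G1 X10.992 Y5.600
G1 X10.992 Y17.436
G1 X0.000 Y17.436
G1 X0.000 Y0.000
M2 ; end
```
solid part
  facet normal 0.0000 0.0000 -1.0000
    outer loop
      vertex 29.977 5.600 0.000
      vertex 29.977 0.000 0.000
      vertex 0.000 0.000 0.000
    endloop
  endfacet
  facet normal 0.0000 0.0000 -1.0000
    outer loop
      vertex 10.992 5.600 0.000
      vertex 29.977 5.600 0.000
      vertex 0.000 0.000 0.000
    endloop
  endfacet
  facet normal 0.0000 0.0000 -1.0000
    outer loop
      vertex 10.992 17.436 0.000
      vertex 10.992 5.600 0.000
      vertex 0.000 0.000 0.000
    endloop
  endfacet
  facet normal 0.0000 0.0000 -1.0000
    outer loop
      vertex 0.000 17.436 0.000
      vertex 10.992 17.436 0.000
      vertex 0.000 0.000 0.000
    endloop
  endfacet
  facet normal 0.0000 0.0000 1.0000
    outer loop
      vertex 0.000 0.000 22.516
      vertex 29.977 0.000 22.516
      vertex 29.977 5.600 22.516
    endloop
  endfacet
  facet normal 0.0000 0.0000 1.0000
    outer loop
      vertex 0.000 0.000 22.516
      vertex 29.977 5.600 22.516
      vertex 10.992 5.600 22.516
    endloop
  endfacet
  facet normal 0.0000 0.0000 1.0000
    outer loop
      vertex 0.000 0.000 22.516
      vertex 10.992 5.600 22.516
      vertex 10.992 17.436 22.516
    endloop
  endfacet
  facet normal 0.0000 0.0000 1.0000
    outer loop
      vertex 0.000 0.000 22.516
      vertex 10.992 17.436 22.516
      vertex 0.000 17.436 22.516
    endloop
  endfacet
  facet normal 0.0000 -1.0000 0.0000
    outer loop
      vertex 0.000 0.000 0.000
      vertex 29.977 0.000 0.000
      vertex 29.977 0.000 22.516
    endloop
  endfacet
  facet normal 0.0000 -1.0000 0.0000
    outer loop
      vertex 0.000 0.000 0.000
      vertex 29.977 0.000 22.516
      vertex 0.000 0.000 22.516
    endloop
  endfacet
  facet normal 1.0000 0.0000 0.0000
    outer loop
      vertex 29.977 0.000 0.000
      vertex 29.977 5.600 0.000
      vertex 29.977 5.600 22.516
    endloop
  endfacet
  facet normal 1.0000 0.0000 0.0000
    outer loop
      vertex 29.977 0.000 0.000
      vertex 29.977 5.600 22.516
      vertex 29.977 0.000 22.516
    endloop
  endfacet
  facet normal 0.0000 1.0000 0.0000
    outer loop
      vertex 29.977 5.600 0.000
      vertex 10.992 5.600 0.000
      vertex 10.992 5.600 22.516
    endloop
  endfacet
  facet normal 0.0000 1.0000 0.0000
    outer loop
      vertex 29.977 5.600 0.000
      vertex 10.992 5.600 22.516
      vertex 29.977 5.600 22.516
    endloop
  endfacet
  facet normal 1.0000 0.0000 0.0000
    outer loop
      vertex 10.992 5.600 0.000
      vertex 10.992 17.436 0.000
      vertex 10.992 17.436 22.516
    endloop
  endfacet
  facet normal 1.0000 0.0000 0.0000
    outer loop
      vertex 10.992 5.600 0.000
      vertex 10.992 17.436 22.516
      vertex 10.992 5.600 22.516
    endloop
  endfacet
  facet normal 0.0000 1.0000 0.0000
    outer loop
      vertex 10.992 17.436 0.000
      vertex 0.000 17.436 0.000
      vertex 0.000 17.436 22.516
    endloop
  endfacet
  facet normal 0.0000 1.0000 0.0000
    outer loop
      vertex 10.992 17.436 0.000
      vertex 0.000 17.436 22.516
      vertex 10.992 17.436 22.516
    endloop
  endfacet
  facet normal -1.0000 0.0000 0.0000
    outer loop
      vertex 0.000 17.436 0.000
      vertex 0.000 0.000 0.000
      vertex 0.000 0.000 22.516
    endloop
  endfacet
  facet normal -1.0000 0.0000 0.0000
    outer loop
      vertex 0.000 17.436 0.000
      vertex 0.000 0.000 22.516
      vertex 0.000 17.436 22.516
    endloop
  endfacet
endsolid part

The G0 Z moves step by Δz≈5.629 mm. Every layer's G1 loop is the same polygon, so the solid is a straight extrusion of it from z=0 to z≈22.5. Closing with flat bottom and top caps and triangulating gives 20 facets — an L-shaped prism: outer 30 × 17.4 mm, arm thicknesses ≈ 5.6 mm (horizontal) and 11 mm (vertical), extruded 22.5 mm in z.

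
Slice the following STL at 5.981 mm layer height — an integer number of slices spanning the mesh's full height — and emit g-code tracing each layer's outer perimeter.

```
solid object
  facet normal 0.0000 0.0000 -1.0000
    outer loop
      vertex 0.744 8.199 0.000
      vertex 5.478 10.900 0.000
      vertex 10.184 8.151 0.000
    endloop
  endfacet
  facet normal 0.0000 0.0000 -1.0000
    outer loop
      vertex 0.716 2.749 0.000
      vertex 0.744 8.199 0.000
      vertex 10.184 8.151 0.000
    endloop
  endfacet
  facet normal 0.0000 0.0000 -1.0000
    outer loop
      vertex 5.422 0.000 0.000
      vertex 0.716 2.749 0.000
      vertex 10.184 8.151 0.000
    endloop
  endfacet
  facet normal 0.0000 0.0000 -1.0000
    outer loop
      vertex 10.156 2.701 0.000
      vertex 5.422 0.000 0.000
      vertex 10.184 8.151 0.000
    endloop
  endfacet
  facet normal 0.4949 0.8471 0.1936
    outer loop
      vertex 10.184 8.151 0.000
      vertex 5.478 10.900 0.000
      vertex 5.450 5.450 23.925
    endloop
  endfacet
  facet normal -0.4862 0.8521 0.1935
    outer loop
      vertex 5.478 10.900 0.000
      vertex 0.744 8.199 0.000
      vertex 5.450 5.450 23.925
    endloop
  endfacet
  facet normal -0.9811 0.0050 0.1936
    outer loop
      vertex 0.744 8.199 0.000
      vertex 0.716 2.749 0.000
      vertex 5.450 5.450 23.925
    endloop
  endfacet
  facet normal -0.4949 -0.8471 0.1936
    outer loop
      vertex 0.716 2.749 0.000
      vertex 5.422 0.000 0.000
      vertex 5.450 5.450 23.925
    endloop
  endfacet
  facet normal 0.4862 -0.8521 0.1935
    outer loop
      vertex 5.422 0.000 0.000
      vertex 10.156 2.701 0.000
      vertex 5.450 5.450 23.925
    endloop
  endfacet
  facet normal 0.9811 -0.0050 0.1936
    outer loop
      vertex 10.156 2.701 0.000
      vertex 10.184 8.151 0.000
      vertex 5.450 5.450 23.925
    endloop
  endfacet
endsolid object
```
; perimeter-only toolpath
G21 ; units = mm
G90 ; absolute positioning
G28 ; home
; layer 1
G0 Z5.981
G0 X9.001 Y7.476
G1 X5.471 Y9.538
G1 X1.921 Y7.512
G1 X1.899 Y3.424
G1 X5.429 Y1.363
G1 X8.980 Y3.388
G1 X9.001 Y7.476
; layer 2
G0 Z11.963
G0 X7.817 Y6.800
G1 X5.464 Y8.175
G1 X3.097 Y6.825
G1 X3.083 Y4.099
G1 X5.436 Y2.725
G1 X7.803 Y4.075
G1 X7.817 Y6.800
; layer 3
G0 Z17.944
G0 X6.633 Y6.125
G1 X5.457 Y6.812
G1 X4.274 Y6.137
G1 X4.267 Y4.775
G1 X5.443 Y4.088
G1 X6.627 Y4.763
G1 X6.633 Y6.125
M2 ; end

The solid is a regular 6-sided pyramid, base circumscribed radius ≈ 5.45 mm, apex at z ≈ 23.9 mm. Slicing at Δz = 5.981 mm — 4 equal slices spanning the solid's height, so layer i sits at z = i·h/4 — gives 3 non-empty perimeters. Each is a 6-segment closed polygon; G0 lifts to the layer z and rapids to the start vertex, then G1 traces the edges. The cross-section shrinks linearly with z (the slice at the apex is degenerate and omitted).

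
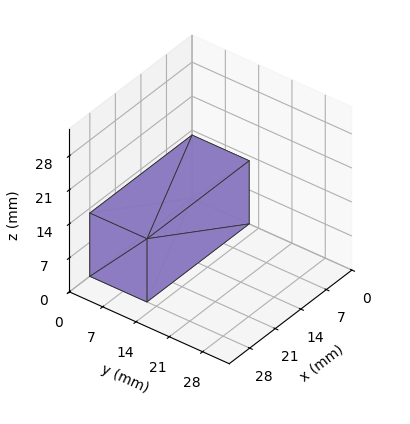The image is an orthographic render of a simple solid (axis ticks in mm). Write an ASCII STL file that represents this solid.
Reading the render: the shape is a rectangular box, roughly 28 × 12 mm footprint and 13 mm tall (dimensions read to the nearest mm from the axis ticks). For the STL, each face is triangulated and given an outward normal.

solid part
  facet normal 0.0000 0.0000 -1.0000
    outer loop
      vertex 28.000 12.000 0.000
      vertex 28.000 0.000 0.000
      vertex 0.000 0.000 0.000
    endloop
  endfacet
  facet normal 0.0000 0.0000 -1.0000
    outer loop
      vertex 0.000 12.000 0.000
      vertex 28.000 12.000 0.000
      vertex 0.000 0.000 0.000
    endloop
  endfacet
  facet normal 0.0000 0.0000 1.0000
    outer loop
      vertex 0.000 0.000 13.000
      vertex 28.000 0.000 13.000
      vertex 28.000 12.000 13.000
    endloop
  endfacet
  facet normal 0.0000 0.0000 1.0000
    outer loop
      vertex 0.000 0.000 13.000
      vertex 28.000 12.000 13.000
      vertex 0.000 12.000 13.000
    endloop
  endfacet
  facet normal 0.0000 -1.0000 0.0000
    outer loop
      vertex 0.000 0.000 0.000
      vertex 28.000 0.000 0.000
      vertex 28.000 0.000 13.000
    endloop
  endfacet
  facet normal 0.0000 -1.0000 0.0000
    outer loop
      vertex 0.000 0.000 0.000
      vertex 28.000 0.000 13.000
      vertex 0.000 0.000 13.000
    endloop
  endfacet
  facet normal 0.0000 1.0000 0.0000
    outer loop
      vertex 28.000 12.000 13.000
      vertex 28.000 12.000 0.000
      vertex 0.000 12.000 0.000
    endloop
  endfacet
  facet normal 0.0000 1.0000 0.0000
    outer loop
      vertex 0.000 12.000 13.000
      vertex 28.000 12.000 13.000
      vertex 0.000 12.000 0.000
    endloop
  endfacet
  facet normal -1.0000 0.0000 0.0000
    outer loop
      vertex 0.000 12.000 13.000
      vertex 0.000 12.000 0.000
      vertex 0.000 0.000 0.000
    endloop
  endfacet
  facet normal -1.0000 0.0000 0.0000
    outer loop
      vertex 0.000 0.000 13.000
      vertex 0.000 12.000 13.000
      vertex 0.000 0.000 0.000
    endloop
  endfacet
  facet normal 1.0000 0.0000 0.0000
    outer loop
      vertex 28.000 0.000 0.000
      vertex 28.000 12.000 0.000
      vertex 28.000 12.000 13.000
    endloop
  endfacet
  facet normal 1.0000 0.0000 0.0000
    outer loop
      vertex 28.000 0.000 0.000
      vertex 28.000 12.000 13.000
      vertex 28.000 0.000 13.000
    endloop
  endfacet
endsolid part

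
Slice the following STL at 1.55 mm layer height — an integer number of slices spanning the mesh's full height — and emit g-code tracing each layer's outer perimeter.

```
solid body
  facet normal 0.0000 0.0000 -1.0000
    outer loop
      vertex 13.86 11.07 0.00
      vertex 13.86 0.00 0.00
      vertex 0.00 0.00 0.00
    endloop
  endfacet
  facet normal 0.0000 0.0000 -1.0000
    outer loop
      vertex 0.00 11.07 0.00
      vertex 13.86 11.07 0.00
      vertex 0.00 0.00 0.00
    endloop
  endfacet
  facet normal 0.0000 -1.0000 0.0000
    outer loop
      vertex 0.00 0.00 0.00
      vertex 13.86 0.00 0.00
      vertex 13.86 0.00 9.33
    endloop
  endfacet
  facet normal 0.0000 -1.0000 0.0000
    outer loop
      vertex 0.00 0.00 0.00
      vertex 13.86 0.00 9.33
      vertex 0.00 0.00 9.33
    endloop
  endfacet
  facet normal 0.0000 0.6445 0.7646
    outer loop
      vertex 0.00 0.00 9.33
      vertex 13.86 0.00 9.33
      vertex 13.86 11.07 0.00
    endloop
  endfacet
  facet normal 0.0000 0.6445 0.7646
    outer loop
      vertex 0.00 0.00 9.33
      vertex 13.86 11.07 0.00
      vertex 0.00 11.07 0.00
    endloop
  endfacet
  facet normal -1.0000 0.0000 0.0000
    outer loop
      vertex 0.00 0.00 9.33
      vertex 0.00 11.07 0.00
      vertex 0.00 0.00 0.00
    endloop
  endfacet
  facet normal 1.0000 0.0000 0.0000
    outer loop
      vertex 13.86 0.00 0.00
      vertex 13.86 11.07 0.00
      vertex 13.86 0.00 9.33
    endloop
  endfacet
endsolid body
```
; perimeter-only toolpath
G21 ; units = mm
G90 ; absolute positioning
G28 ; home
; layer 1
G0 Z1.55
G0 X0.00 Y0.00
G1 X13.86 Y0.00
G1 X13.86 Y9.23
G1 X0.00 Y9.23
G1 X0.00 Y0.00
; layer 2
G0 Z3.11
G0 X0.00 Y0.00
G1 X13.86 Y0.00
G1 X13.86 Y7.38
G1 X0.00 Y7.38
G1 X0.00 Y0.00
; layer 3
G0 Z4.67
G0 X0.00 Y0.00
G1 X13.86 Y0.00
G1 X13.86 Y5.54
G1 X0.00 Y5.54
G1 X0.00 Y0.00
; layer 4
G0 Z6.22
G0 X0.00 Y0.00
G1 X13.86 Y0.00
G1 X13.86 Y3.69
G1 X0.00 Y3.69
G1 X0.00 Y0.00
; layer 5
G0 Z7.77
G0 X0.00 Y0.00
G1 X13.86 Y0.00
G1 X13.86 Y1.85
G1 X0.00 Y1.85
G1 X0.00 Y0.00
M2 ; end

The solid is a wedge (ramp): 13.9 × 11.1 mm base, rising to 9.33 mm along the y=0 edge and sloping linearly to z=0 at y=11.1. Slicing at Δz = 1.55 mm — 6 equal slices spanning the solid's height, so layer i sits at z = i·h/6 — gives 5 non-empty perimeters. Each is a 4-segment closed polygon; G0 lifts to the layer z and rapids to the start vertex, then G1 traces the edges. The cross-section shrinks linearly with z (the slice at the apex is degenerate and omitted).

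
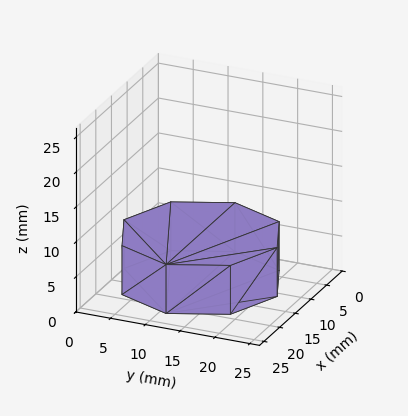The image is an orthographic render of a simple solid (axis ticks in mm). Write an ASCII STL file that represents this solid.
Reading the render: the shape is a regular 8-sided prism (a cylinder approximated with 8 flat sides), circumscribed radius ≈ 11 mm, height ≈ 7 mm (dimensions read to the nearest mm from the axis ticks). For the STL, each face is triangulated and given an outward normal.

solid part
  facet normal 0.0000 0.0000 -1.0000
    outer loop
      vertex 11.00 22.00 0.00
      vertex 18.78 18.78 0.00
      vertex 22.00 11.00 0.00
    endloop
  endfacet
  facet normal 0.0000 0.0000 -1.0000
    outer loop
      vertex 3.22 18.78 0.00
      vertex 11.00 22.00 0.00
      vertex 22.00 11.00 0.00
    endloop
  endfacet
  facet normal 0.0000 0.0000 -1.0000
    outer loop
      vertex 0.00 11.00 0.00
      vertex 3.22 18.78 0.00
      vertex 22.00 11.00 0.00
    endloop
  endfacet
  facet normal 0.0000 0.0000 -1.0000
    outer loop
      vertex 3.22 3.22 0.00
      vertex 0.00 11.00 0.00
      vertex 22.00 11.00 0.00
    endloop
  endfacet
  facet normal 0.0000 0.0000 -1.0000
    outer loop
      vertex 11.00 0.00 0.00
      vertex 3.22 3.22 0.00
      vertex 22.00 11.00 0.00
    endloop
  endfacet
  facet normal 0.0000 0.0000 -1.0000
    outer loop
      vertex 18.78 3.22 0.00
      vertex 11.00 0.00 0.00
      vertex 22.00 11.00 0.00
    endloop
  endfacet
  facet normal 0.0000 0.0000 1.0000
    outer loop
      vertex 22.00 11.00 7.00
      vertex 18.78 18.78 7.00
      vertex 11.00 22.00 7.00
    endloop
  endfacet
  facet normal 0.0000 0.0000 1.0000
    outer loop
      vertex 22.00 11.00 7.00
      vertex 11.00 22.00 7.00
      vertex 3.22 18.78 7.00
    endloop
  endfacet
  facet normal 0.0000 0.0000 1.0000
    outer loop
      vertex 22.00 11.00 7.00
      vertex 3.22 18.78 7.00
      vertex 0.00 11.00 7.00
    endloop
  endfacet
  facet normal 0.0000 0.0000 1.0000
    outer loop
      vertex 22.00 11.00 7.00
      vertex 0.00 11.00 7.00
      vertex 3.22 3.22 7.00
    endloop
  endfacet
  facet normal 0.0000 0.0000 1.0000
    outer loop
      vertex 22.00 11.00 7.00
      vertex 3.22 3.22 7.00
      vertex 11.00 0.00 7.00
    endloop
  endfacet
  facet normal 0.0000 0.0000 1.0000
    outer loop
      vertex 22.00 11.00 7.00
      vertex 11.00 0.00 7.00
      vertex 18.78 3.22 7.00
    endloop
  endfacet
  facet normal 0.9240 0.3824 0.0000
    outer loop
      vertex 22.00 11.00 0.00
      vertex 18.78 18.78 0.00
      vertex 18.78 18.78 7.00
    endloop
  endfacet
  facet normal 0.9240 0.3824 0.0000
    outer loop
      vertex 22.00 11.00 0.00
      vertex 18.78 18.78 7.00
      vertex 22.00 11.00 7.00
    endloop
  endfacet
  facet normal 0.3824 0.9240 0.0000
    outer loop
      vertex 18.78 18.78 0.00
      vertex 11.00 22.00 0.00
      vertex 11.00 22.00 7.00
    endloop
  endfacet
  facet normal 0.3824 0.9240 0.0000
    outer loop
      vertex 18.78 18.78 0.00
      vertex 11.00 22.00 7.00
      vertex 18.78 18.78 7.00
    endloop
  endfacet
  facet normal -0.3824 0.9240 0.0000
    outer loop
      vertex 11.00 22.00 0.00
      vertex 3.22 18.78 0.00
      vertex 3.22 18.78 7.00
    endloop
  endfacet
  facet normal -0.3824 0.9240 0.0000
    outer loop
      vertex 11.00 22.00 0.00
      vertex 3.22 18.78 7.00
      vertex 11.00 22.00 7.00
    endloop
  endfacet
  facet normal -0.9240 0.3824 0.0000
    outer loop
      vertex 3.22 18.78 0.00
      vertex 0.00 11.00 0.00
      vertex 0.00 11.00 7.00
    endloop
  endfacet
  facet normal -0.9240 0.3824 0.0000
    outer loop
      vertex 3.22 18.78 0.00
      vertex 0.00 11.00 7.00
      vertex 3.22 18.78 7.00
    endloop
  endfacet
  facet normal -0.9240 -0.3824 0.0000
    outer loop
      vertex 0.00 11.00 0.00
      vertex 3.22 3.22 0.00
      vertex 3.22 3.22 7.00
    endloop
  endfacet
  facet normal -0.9240 -0.3824 0.0000
    outer loop
      vertex 0.00 11.00 0.00
      vertex 3.22 3.22 7.00
      vertex 0.00 11.00 7.00
    endloop
  endfacet
  facet normal -0.3824 -0.9240 0.0000
    outer loop
      vertex 3.22 3.22 0.00
      vertex 11.00 0.00 0.00
      vertex 11.00 0.00 7.00
    endloop
  endfacet
  facet normal -0.3824 -0.9240 0.0000
    outer loop
      vertex 3.22 3.22 0.00
      vertex 11.00 0.00 7.00
      vertex 3.22 3.22 7.00
    endloop
  endfacet
  facet normal 0.3824 -0.9240 0.0000
    outer loop
      vertex 11.00 0.00 0.00
      vertex 18.78 3.22 0.00
      vertex 18.78 3.22 7.00
    endloop
  endfacet
  facet normal 0.3824 -0.9240 0.0000
    outer loop
      vertex 11.00 0.00 0.00
      vertex 18.78 3.22 7.00
      vertex 11.00 0.00 7.00
    endloop
  endfacet
  facet normal 0.9240 -0.3824 0.0000
    outer loop
      vertex 18.78 3.22 0.00
      vertex 22.00 11.00 0.00
      vertex 22.00 11.00 7.00
    endloop
  endfacet
  facet normal 0.9240 -0.3824 0.0000
    outer loop
      vertex 18.78 3.22 0.00
      vertex 22.00 11.00 7.00
      vertex 18.78 3.22 7.00
    endloop
  endfacet
endsolid part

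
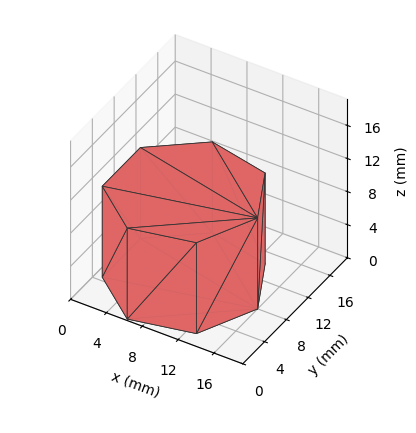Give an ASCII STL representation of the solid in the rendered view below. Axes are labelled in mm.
Reading the render: the shape is a regular 7-sided prism (a cylinder approximated with 7 flat sides), circumscribed radius ≈ 8 mm, height ≈ 11 mm (dimensions read to the nearest mm from the axis ticks). For the STL, each face is triangulated and given an outward normal.

solid part
  facet normal 0.0000 0.0000 -1.0000
    outer loop
      vertex 6.2 15.8 0.0
      vertex 13.0 14.3 0.0
      vertex 16.0 8.0 0.0
    endloop
  endfacet
  facet normal 0.0000 0.0000 -1.0000
    outer loop
      vertex 0.8 11.5 0.0
      vertex 6.2 15.8 0.0
      vertex 16.0 8.0 0.0
    endloop
  endfacet
  facet normal 0.0000 0.0000 -1.0000
    outer loop
      vertex 0.8 4.5 0.0
      vertex 0.8 11.5 0.0
      vertex 16.0 8.0 0.0
    endloop
  endfacet
  facet normal 0.0000 0.0000 -1.0000
    outer loop
      vertex 6.2 0.2 0.0
      vertex 0.8 4.5 0.0
      vertex 16.0 8.0 0.0
    endloop
  endfacet
  facet normal 0.0000 0.0000 -1.0000
    outer loop
      vertex 13.0 1.7 0.0
      vertex 6.2 0.2 0.0
      vertex 16.0 8.0 0.0
    endloop
  endfacet
  facet normal 0.0000 0.0000 1.0000
    outer loop
      vertex 16.0 8.0 11.0
      vertex 13.0 14.3 11.0
      vertex 6.2 15.8 11.0
    endloop
  endfacet
  facet normal 0.0000 0.0000 1.0000
    outer loop
      vertex 16.0 8.0 11.0
      vertex 6.2 15.8 11.0
      vertex 0.8 11.5 11.0
    endloop
  endfacet
  facet normal 0.0000 0.0000 1.0000
    outer loop
      vertex 16.0 8.0 11.0
      vertex 0.8 11.5 11.0
      vertex 0.8 4.5 11.0
    endloop
  endfacet
  facet normal 0.0000 0.0000 1.0000
    outer loop
      vertex 16.0 8.0 11.0
      vertex 0.8 4.5 11.0
      vertex 6.2 0.2 11.0
    endloop
  endfacet
  facet normal 0.0000 0.0000 1.0000
    outer loop
      vertex 16.0 8.0 11.0
      vertex 6.2 0.2 11.0
      vertex 13.0 1.7 11.0
    endloop
  endfacet
  facet normal 0.9029 0.4299 0.0000
    outer loop
      vertex 16.0 8.0 0.0
      vertex 13.0 14.3 0.0
      vertex 13.0 14.3 11.0
    endloop
  endfacet
  facet normal 0.9029 0.4299 0.0000
    outer loop
      vertex 16.0 8.0 0.0
      vertex 13.0 14.3 11.0
      vertex 16.0 8.0 11.0
    endloop
  endfacet
  facet normal 0.2154 0.9765 0.0000
    outer loop
      vertex 13.0 14.3 0.0
      vertex 6.2 15.8 0.0
      vertex 6.2 15.8 11.0
    endloop
  endfacet
  facet normal 0.2154 0.9765 0.0000
    outer loop
      vertex 13.0 14.3 0.0
      vertex 6.2 15.8 11.0
      vertex 13.0 14.3 11.0
    endloop
  endfacet
  facet normal -0.6229 0.7823 0.0000
    outer loop
      vertex 6.2 15.8 0.0
      vertex 0.8 11.5 0.0
      vertex 0.8 11.5 11.0
    endloop
  endfacet
  facet normal -0.6229 0.7823 0.0000
    outer loop
      vertex 6.2 15.8 0.0
      vertex 0.8 11.5 11.0
      vertex 6.2 15.8 11.0
    endloop
  endfacet
  facet normal -1.0000 0.0000 0.0000
    outer loop
      vertex 0.8 11.5 0.0
      vertex 0.8 4.5 0.0
      vertex 0.8 4.5 11.0
    endloop
  endfacet
  facet normal -1.0000 0.0000 0.0000
    outer loop
      vertex 0.8 11.5 0.0
      vertex 0.8 4.5 11.0
      vertex 0.8 11.5 11.0
    endloop
  endfacet
  facet normal -0.6229 -0.7823 0.0000
    outer loop
      vertex 0.8 4.5 0.0
      vertex 6.2 0.2 0.0
      vertex 6.2 0.2 11.0
    endloop
  endfacet
  facet normal -0.6229 -0.7823 0.0000
    outer loop
      vertex 0.8 4.5 0.0
      vertex 6.2 0.2 11.0
      vertex 0.8 4.5 11.0
    endloop
  endfacet
  facet normal 0.2154 -0.9765 0.0000
    outer loop
      vertex 6.2 0.2 0.0
      vertex 13.0 1.7 0.0
      vertex 13.0 1.7 11.0
    endloop
  endfacet
  facet normal 0.2154 -0.9765 0.0000
    outer loop
      vertex 6.2 0.2 0.0
      vertex 13.0 1.7 11.0
      vertex 6.2 0.2 11.0
    endloop
  endfacet
  facet normal 0.9029 -0.4299 0.0000
    outer loop
      vertex 13.0 1.7 0.0
      vertex 16.0 8.0 0.0
      vertex 16.0 8.0 11.0
    endloop
  endfacet
  facet normal 0.9029 -0.4299 0.0000
    outer loop
      vertex 13.0 1.7 0.0
      vertex 16.0 8.0 11.0
      vertex 13.0 1.7 11.0
    endloop
  endfacet
endsolid part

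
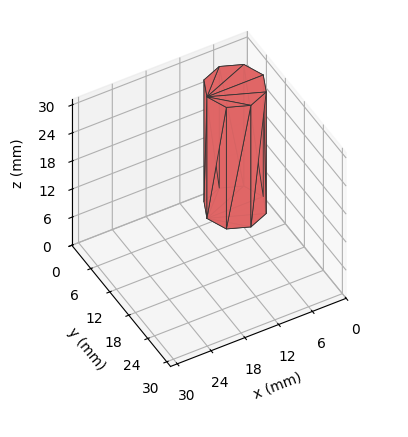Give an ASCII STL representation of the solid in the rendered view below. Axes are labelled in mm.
Reading the render: the shape is a regular 8-sided prism (a cylinder approximated with 8 flat sides), circumscribed radius ≈ 5 mm, height ≈ 26 mm (dimensions read to the nearest mm from the axis ticks). For the STL, each face is triangulated and given an outward normal.

solid part
  facet normal 0.0000 0.0000 -1.0000
    outer loop
      vertex 5.000 10.000 0.000
      vertex 8.536 8.536 0.000
      vertex 10.000 5.000 0.000
    endloop
  endfacet
  facet normal 0.0000 0.0000 -1.0000
    outer loop
      vertex 1.464 8.536 0.000
      vertex 5.000 10.000 0.000
      vertex 10.000 5.000 0.000
    endloop
  endfacet
  facet normal 0.0000 0.0000 -1.0000
    outer loop
      vertex 0.000 5.000 0.000
      vertex 1.464 8.536 0.000
      vertex 10.000 5.000 0.000
    endloop
  endfacet
  facet normal 0.0000 0.0000 -1.0000
    outer loop
      vertex 1.464 1.464 0.000
      vertex 0.000 5.000 0.000
      vertex 10.000 5.000 0.000
    endloop
  endfacet
  facet normal 0.0000 0.0000 -1.0000
    outer loop
      vertex 5.000 0.000 0.000
      vertex 1.464 1.464 0.000
      vertex 10.000 5.000 0.000
    endloop
  endfacet
  facet normal 0.0000 0.0000 -1.0000
    outer loop
      vertex 8.536 1.464 0.000
      vertex 5.000 0.000 0.000
      vertex 10.000 5.000 0.000
    endloop
  endfacet
  facet normal 0.0000 0.0000 1.0000
    outer loop
      vertex 10.000 5.000 26.000
      vertex 8.536 8.536 26.000
      vertex 5.000 10.000 26.000
    endloop
  endfacet
  facet normal 0.0000 0.0000 1.0000
    outer loop
      vertex 10.000 5.000 26.000
      vertex 5.000 10.000 26.000
      vertex 1.464 8.536 26.000
    endloop
  endfacet
  facet normal 0.0000 0.0000 1.0000
    outer loop
      vertex 10.000 5.000 26.000
      vertex 1.464 8.536 26.000
      vertex 0.000 5.000 26.000
    endloop
  endfacet
  facet normal 0.0000 0.0000 1.0000
    outer loop
      vertex 10.000 5.000 26.000
      vertex 0.000 5.000 26.000
      vertex 1.464 1.464 26.000
    endloop
  endfacet
  facet normal 0.0000 0.0000 1.0000
    outer loop
      vertex 10.000 5.000 26.000
      vertex 1.464 1.464 26.000
      vertex 5.000 0.000 26.000
    endloop
  endfacet
  facet normal 0.0000 0.0000 1.0000
    outer loop
      vertex 10.000 5.000 26.000
      vertex 5.000 0.000 26.000
      vertex 8.536 1.464 26.000
    endloop
  endfacet
  facet normal 0.9239 0.3825 0.0000
    outer loop
      vertex 10.000 5.000 0.000
      vertex 8.536 8.536 0.000
      vertex 8.536 8.536 26.000
    endloop
  endfacet
  facet normal 0.9239 0.3825 0.0000
    outer loop
      vertex 10.000 5.000 0.000
      vertex 8.536 8.536 26.000
      vertex 10.000 5.000 26.000
    endloop
  endfacet
  facet normal 0.3825 0.9239 0.0000
    outer loop
      vertex 8.536 8.536 0.000
      vertex 5.000 10.000 0.000
      vertex 5.000 10.000 26.000
    endloop
  endfacet
  facet normal 0.3825 0.9239 0.0000
    outer loop
      vertex 8.536 8.536 0.000
      vertex 5.000 10.000 26.000
      vertex 8.536 8.536 26.000
    endloop
  endfacet
  facet normal -0.3825 0.9239 0.0000
    outer loop
      vertex 5.000 10.000 0.000
      vertex 1.464 8.536 0.000
      vertex 1.464 8.536 26.000
    endloop
  endfacet
  facet normal -0.3825 0.9239 0.0000
    outer loop
      vertex 5.000 10.000 0.000
      vertex 1.464 8.536 26.000
      vertex 5.000 10.000 26.000
    endloop
  endfacet
  facet normal -0.9239 0.3825 0.0000
    outer loop
      vertex 1.464 8.536 0.000
      vertex 0.000 5.000 0.000
      vertex 0.000 5.000 26.000
    endloop
  endfacet
  facet normal -0.9239 0.3825 0.0000
    outer loop
      vertex 1.464 8.536 0.000
      vertex 0.000 5.000 26.000
      vertex 1.464 8.536 26.000
    endloop
  endfacet
  facet normal -0.9239 -0.3825 0.0000
    outer loop
      vertex 0.000 5.000 0.000
      vertex 1.464 1.464 0.000
      vertex 1.464 1.464 26.000
    endloop
  endfacet
  facet normal -0.9239 -0.3825 0.0000
    outer loop
      vertex 0.000 5.000 0.000
      vertex 1.464 1.464 26.000
      vertex 0.000 5.000 26.000
    endloop
  endfacet
  facet normal -0.3825 -0.9239 0.0000
    outer loop
      vertex 1.464 1.464 0.000
      vertex 5.000 0.000 0.000
      vertex 5.000 0.000 26.000
    endloop
  endfacet
  facet normal -0.3825 -0.9239 0.0000
    outer loop
      vertex 1.464 1.464 0.000
      vertex 5.000 0.000 26.000
      vertex 1.464 1.464 26.000
    endloop
  endfacet
  facet normal 0.3825 -0.9239 0.0000
    outer loop
      vertex 5.000 0.000 0.000
      vertex 8.536 1.464 0.000
      vertex 8.536 1.464 26.000
    endloop
  endfacet
  facet normal 0.3825 -0.9239 0.0000
    outer loop
      vertex 5.000 0.000 0.000
      vertex 8.536 1.464 26.000
      vertex 5.000 0.000 26.000
    endloop
  endfacet
  facet normal 0.9239 -0.3825 0.0000
    outer loop
      vertex 8.536 1.464 0.000
      vertex 10.000 5.000 0.000
      vertex 10.000 5.000 26.000
    endloop
  endfacet
  facet normal 0.9239 -0.3825 0.0000
    outer loop
      vertex 8.536 1.464 0.000
      vertex 10.000 5.000 26.000
      vertex 8.536 1.464 26.000
    endloop
  endfacet
endsolid part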